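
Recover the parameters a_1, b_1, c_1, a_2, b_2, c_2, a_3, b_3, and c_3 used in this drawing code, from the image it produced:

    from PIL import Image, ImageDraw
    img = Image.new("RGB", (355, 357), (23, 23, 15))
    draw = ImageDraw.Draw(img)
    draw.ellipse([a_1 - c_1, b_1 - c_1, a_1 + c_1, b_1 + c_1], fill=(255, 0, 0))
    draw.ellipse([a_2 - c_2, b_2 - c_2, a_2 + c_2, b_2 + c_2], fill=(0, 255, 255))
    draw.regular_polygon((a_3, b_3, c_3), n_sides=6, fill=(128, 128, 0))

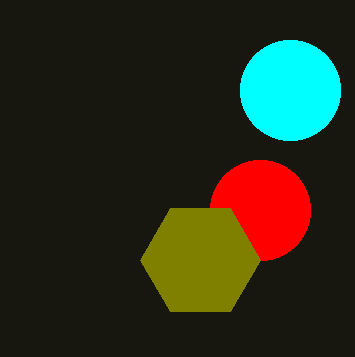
a_1 = 260, b_1 = 210, c_1 = 50, a_2 = 290, b_2 = 90, c_2 = 50, a_3 = 200, b_3 = 260, c_3 = 60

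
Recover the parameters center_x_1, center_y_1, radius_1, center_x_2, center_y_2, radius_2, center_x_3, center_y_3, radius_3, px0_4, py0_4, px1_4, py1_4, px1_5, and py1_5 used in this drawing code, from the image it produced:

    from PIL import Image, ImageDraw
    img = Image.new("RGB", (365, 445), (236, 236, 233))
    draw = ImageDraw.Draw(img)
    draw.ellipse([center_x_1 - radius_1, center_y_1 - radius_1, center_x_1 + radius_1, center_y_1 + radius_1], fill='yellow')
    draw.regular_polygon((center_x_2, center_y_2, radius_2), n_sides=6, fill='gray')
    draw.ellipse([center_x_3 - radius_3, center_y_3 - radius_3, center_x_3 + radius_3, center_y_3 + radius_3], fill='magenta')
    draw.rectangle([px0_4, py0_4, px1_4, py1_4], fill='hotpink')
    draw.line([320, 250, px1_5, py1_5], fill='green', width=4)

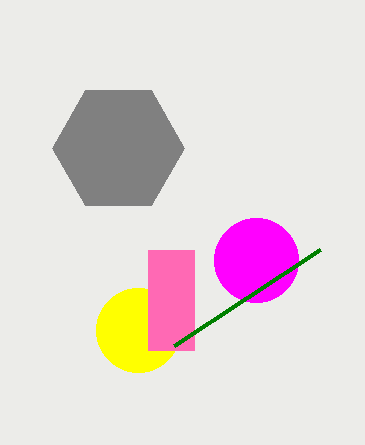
center_x_1 = 138
center_y_1 = 330
radius_1 = 42
center_x_2 = 118
center_y_2 = 148
radius_2 = 66
center_x_3 = 256
center_y_3 = 260
radius_3 = 42
px0_4 = 148
py0_4 = 250
px1_4 = 194
py1_4 = 350
px1_5 = 174
py1_5 = 346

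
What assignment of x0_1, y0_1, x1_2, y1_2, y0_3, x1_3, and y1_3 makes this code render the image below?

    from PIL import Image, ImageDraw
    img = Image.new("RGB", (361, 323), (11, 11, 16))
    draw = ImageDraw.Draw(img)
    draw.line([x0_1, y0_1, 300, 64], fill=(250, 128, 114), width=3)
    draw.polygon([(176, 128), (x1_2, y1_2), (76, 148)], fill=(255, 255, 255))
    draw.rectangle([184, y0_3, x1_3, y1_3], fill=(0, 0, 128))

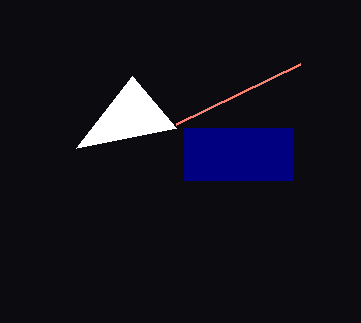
x0_1 = 176
y0_1 = 124
x1_2 = 132
y1_2 = 76
y0_3 = 128
x1_3 = 292
y1_3 = 180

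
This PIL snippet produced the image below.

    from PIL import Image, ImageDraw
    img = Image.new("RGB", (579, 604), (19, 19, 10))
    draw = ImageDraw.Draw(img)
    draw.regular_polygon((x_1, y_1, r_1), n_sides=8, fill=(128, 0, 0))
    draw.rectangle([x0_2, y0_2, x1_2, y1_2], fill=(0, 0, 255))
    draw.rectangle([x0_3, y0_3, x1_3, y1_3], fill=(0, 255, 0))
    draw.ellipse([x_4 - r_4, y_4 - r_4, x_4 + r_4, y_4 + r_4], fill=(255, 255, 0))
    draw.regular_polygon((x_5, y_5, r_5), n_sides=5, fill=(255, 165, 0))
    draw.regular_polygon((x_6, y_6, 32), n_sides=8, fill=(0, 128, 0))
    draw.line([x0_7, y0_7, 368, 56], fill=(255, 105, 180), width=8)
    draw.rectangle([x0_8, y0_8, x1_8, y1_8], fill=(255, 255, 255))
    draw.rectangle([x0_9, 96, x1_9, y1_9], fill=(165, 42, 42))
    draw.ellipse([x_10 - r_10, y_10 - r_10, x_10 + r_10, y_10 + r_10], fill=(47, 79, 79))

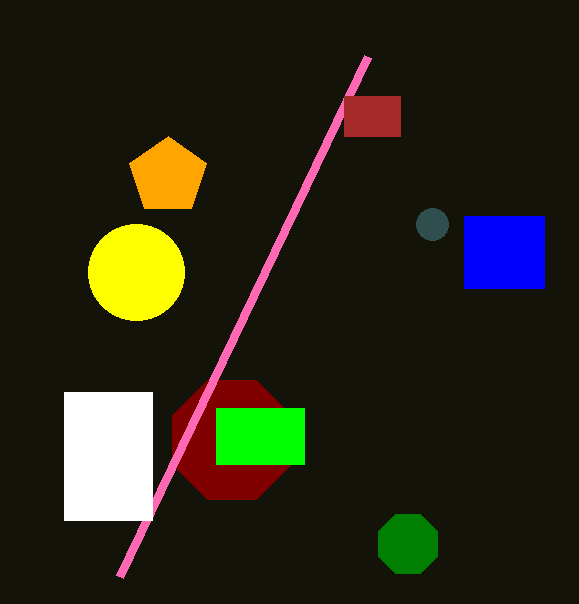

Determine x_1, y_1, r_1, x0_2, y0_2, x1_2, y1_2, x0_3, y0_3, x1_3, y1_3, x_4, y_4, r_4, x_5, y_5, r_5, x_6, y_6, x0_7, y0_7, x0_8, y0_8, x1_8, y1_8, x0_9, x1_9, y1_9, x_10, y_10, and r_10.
x_1 = 232; y_1 = 440; r_1 = 64; x0_2 = 464; y0_2 = 216; x1_2 = 544; y1_2 = 288; x0_3 = 216; y0_3 = 408; x1_3 = 304; y1_3 = 464; x_4 = 136; y_4 = 272; r_4 = 48; x_5 = 168; y_5 = 176; r_5 = 40; x_6 = 408; y_6 = 544; x0_7 = 120; y0_7 = 576; x0_8 = 64; y0_8 = 392; x1_8 = 152; y1_8 = 520; x0_9 = 344; x1_9 = 400; y1_9 = 136; x_10 = 432; y_10 = 224; r_10 = 16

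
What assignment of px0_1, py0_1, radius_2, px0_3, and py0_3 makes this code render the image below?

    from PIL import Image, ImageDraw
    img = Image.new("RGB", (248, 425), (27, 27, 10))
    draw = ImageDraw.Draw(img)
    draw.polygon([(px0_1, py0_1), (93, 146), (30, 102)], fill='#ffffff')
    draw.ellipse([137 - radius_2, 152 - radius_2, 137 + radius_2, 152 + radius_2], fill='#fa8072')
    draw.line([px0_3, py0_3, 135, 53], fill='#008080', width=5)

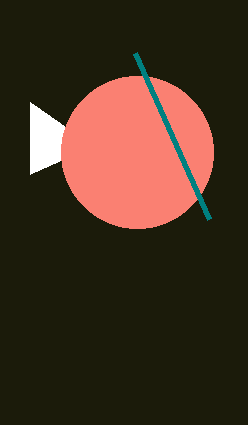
px0_1 = 30; py0_1 = 174; radius_2 = 76; px0_3 = 209; py0_3 = 219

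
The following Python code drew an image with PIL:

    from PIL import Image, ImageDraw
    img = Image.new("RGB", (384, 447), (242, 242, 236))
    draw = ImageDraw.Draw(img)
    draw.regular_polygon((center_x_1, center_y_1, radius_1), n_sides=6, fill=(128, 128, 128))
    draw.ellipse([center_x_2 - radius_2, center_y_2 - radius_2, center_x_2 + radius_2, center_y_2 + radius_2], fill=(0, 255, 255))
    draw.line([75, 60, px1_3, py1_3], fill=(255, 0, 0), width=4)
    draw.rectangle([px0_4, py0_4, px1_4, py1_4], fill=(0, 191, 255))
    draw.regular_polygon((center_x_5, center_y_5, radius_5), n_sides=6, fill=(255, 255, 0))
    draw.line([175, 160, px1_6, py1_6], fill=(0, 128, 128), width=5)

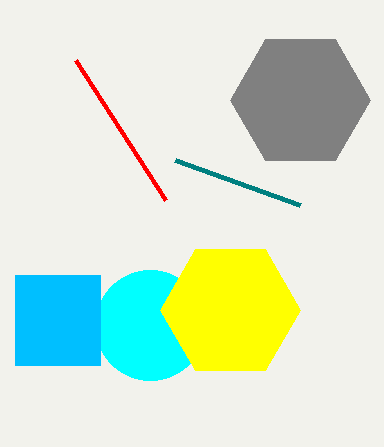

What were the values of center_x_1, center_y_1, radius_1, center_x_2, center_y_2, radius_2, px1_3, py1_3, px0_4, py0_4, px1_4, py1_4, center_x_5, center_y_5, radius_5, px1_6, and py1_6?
center_x_1 = 300; center_y_1 = 100; radius_1 = 70; center_x_2 = 150; center_y_2 = 325; radius_2 = 55; px1_3 = 165; py1_3 = 200; px0_4 = 15; py0_4 = 275; px1_4 = 100; py1_4 = 365; center_x_5 = 230; center_y_5 = 310; radius_5 = 70; px1_6 = 300; py1_6 = 205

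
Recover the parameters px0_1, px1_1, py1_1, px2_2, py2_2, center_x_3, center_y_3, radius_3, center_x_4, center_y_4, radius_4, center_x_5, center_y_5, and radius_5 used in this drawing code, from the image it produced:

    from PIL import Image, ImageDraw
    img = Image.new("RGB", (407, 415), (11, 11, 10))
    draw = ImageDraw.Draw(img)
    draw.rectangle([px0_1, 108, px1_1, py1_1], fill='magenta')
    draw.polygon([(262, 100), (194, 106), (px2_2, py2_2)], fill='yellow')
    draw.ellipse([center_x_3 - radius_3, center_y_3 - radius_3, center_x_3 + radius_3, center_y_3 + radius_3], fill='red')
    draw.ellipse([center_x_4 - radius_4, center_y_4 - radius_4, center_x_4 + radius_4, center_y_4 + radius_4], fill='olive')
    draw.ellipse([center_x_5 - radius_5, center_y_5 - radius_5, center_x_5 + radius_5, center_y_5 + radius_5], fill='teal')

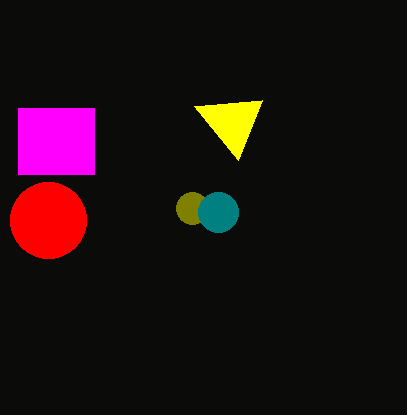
px0_1 = 18, px1_1 = 94, py1_1 = 174, px2_2 = 238, py2_2 = 160, center_x_3 = 48, center_y_3 = 220, radius_3 = 38, center_x_4 = 192, center_y_4 = 208, radius_4 = 16, center_x_5 = 218, center_y_5 = 212, radius_5 = 20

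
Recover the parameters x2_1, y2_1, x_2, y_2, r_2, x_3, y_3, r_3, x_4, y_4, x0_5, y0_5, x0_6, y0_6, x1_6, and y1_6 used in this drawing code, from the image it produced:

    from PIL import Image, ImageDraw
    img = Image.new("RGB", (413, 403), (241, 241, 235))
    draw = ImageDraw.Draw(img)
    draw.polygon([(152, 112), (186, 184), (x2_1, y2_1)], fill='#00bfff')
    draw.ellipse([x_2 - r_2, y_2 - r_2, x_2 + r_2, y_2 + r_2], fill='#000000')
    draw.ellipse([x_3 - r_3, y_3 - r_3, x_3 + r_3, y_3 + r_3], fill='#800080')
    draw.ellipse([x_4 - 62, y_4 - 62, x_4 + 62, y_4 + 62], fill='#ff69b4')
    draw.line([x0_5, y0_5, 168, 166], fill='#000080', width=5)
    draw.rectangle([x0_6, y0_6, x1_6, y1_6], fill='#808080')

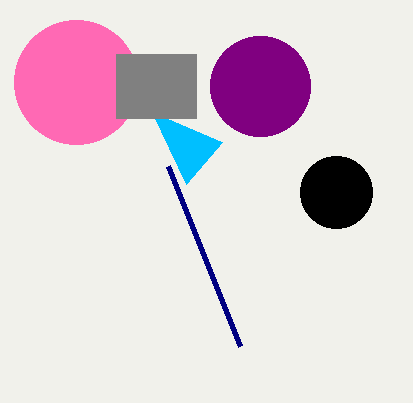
x2_1 = 222; y2_1 = 142; x_2 = 336; y_2 = 192; r_2 = 36; x_3 = 260; y_3 = 86; r_3 = 50; x_4 = 76; y_4 = 82; x0_5 = 240; y0_5 = 346; x0_6 = 116; y0_6 = 54; x1_6 = 196; y1_6 = 118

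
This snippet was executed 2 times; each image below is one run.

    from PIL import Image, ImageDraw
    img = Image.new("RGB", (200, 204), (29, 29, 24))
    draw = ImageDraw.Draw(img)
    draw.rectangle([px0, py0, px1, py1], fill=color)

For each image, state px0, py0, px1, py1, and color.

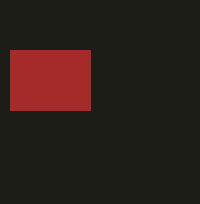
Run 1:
px0 = 10; py0 = 50; px1 = 90; py1 = 110; color = 'brown'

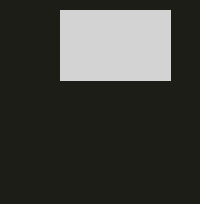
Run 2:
px0 = 60, py0 = 10, px1 = 170, py1 = 80, color = 'lightgray'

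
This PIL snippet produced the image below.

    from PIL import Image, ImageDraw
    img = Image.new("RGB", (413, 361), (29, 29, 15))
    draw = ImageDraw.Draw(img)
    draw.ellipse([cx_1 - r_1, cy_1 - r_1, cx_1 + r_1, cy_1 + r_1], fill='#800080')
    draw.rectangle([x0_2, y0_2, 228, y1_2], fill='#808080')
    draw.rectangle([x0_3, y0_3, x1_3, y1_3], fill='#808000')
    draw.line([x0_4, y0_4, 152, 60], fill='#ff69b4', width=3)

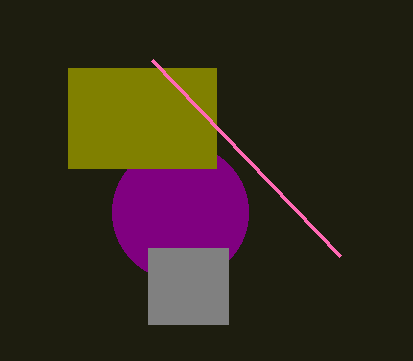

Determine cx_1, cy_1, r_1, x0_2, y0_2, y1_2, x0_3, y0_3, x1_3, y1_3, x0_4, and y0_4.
cx_1 = 180; cy_1 = 212; r_1 = 68; x0_2 = 148; y0_2 = 248; y1_2 = 324; x0_3 = 68; y0_3 = 68; x1_3 = 216; y1_3 = 168; x0_4 = 340; y0_4 = 256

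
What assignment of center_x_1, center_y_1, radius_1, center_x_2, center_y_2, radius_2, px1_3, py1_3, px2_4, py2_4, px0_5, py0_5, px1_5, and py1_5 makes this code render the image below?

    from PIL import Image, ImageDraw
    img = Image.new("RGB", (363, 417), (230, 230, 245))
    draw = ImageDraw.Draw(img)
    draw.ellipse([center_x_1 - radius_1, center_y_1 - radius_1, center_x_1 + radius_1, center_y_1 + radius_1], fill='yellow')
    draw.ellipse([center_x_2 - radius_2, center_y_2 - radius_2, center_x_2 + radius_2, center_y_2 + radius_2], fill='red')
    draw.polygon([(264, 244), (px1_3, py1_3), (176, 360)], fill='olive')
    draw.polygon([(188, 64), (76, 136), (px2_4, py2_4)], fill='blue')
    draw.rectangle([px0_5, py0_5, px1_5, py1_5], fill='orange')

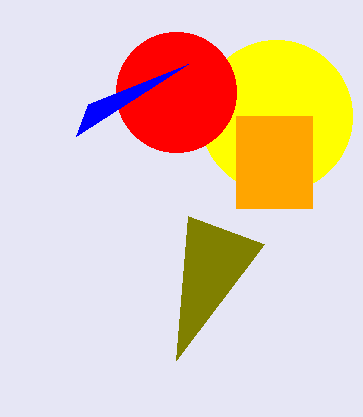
center_x_1 = 276
center_y_1 = 116
radius_1 = 76
center_x_2 = 176
center_y_2 = 92
radius_2 = 60
px1_3 = 188
py1_3 = 216
px2_4 = 88
py2_4 = 104
px0_5 = 236
py0_5 = 116
px1_5 = 312
py1_5 = 208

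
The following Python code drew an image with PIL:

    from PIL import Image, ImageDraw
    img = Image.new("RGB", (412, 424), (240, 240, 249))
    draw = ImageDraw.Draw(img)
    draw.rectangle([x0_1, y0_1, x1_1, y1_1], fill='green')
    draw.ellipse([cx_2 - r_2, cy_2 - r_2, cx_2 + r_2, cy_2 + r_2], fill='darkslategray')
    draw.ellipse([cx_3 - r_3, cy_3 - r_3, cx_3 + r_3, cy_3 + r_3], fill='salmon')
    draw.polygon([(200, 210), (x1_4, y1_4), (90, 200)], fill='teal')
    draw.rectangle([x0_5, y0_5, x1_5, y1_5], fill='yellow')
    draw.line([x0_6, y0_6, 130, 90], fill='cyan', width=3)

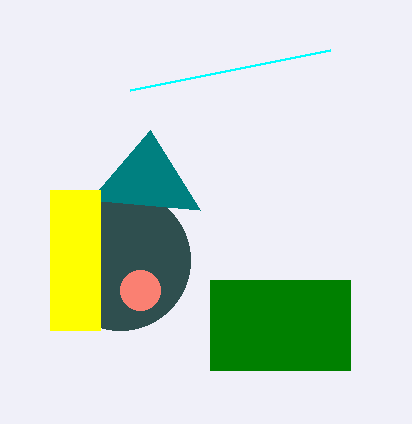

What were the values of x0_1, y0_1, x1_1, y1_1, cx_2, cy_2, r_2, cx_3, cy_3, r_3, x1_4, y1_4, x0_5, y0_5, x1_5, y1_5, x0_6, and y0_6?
x0_1 = 210
y0_1 = 280
x1_1 = 350
y1_1 = 370
cx_2 = 120
cy_2 = 260
r_2 = 70
cx_3 = 140
cy_3 = 290
r_3 = 20
x1_4 = 150
y1_4 = 130
x0_5 = 50
y0_5 = 190
x1_5 = 100
y1_5 = 330
x0_6 = 330
y0_6 = 50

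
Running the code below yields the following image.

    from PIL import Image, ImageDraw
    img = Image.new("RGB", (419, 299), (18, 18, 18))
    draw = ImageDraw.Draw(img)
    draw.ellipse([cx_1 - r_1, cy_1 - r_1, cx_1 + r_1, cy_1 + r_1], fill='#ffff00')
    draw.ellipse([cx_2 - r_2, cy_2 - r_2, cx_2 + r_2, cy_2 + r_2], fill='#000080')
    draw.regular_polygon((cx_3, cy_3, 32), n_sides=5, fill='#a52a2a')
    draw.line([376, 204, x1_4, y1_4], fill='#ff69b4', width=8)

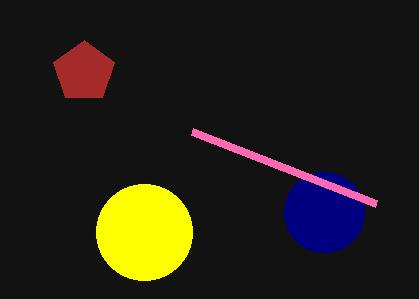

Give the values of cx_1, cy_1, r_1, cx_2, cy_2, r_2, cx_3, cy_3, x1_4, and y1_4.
cx_1 = 144; cy_1 = 232; r_1 = 48; cx_2 = 324; cy_2 = 212; r_2 = 40; cx_3 = 84; cy_3 = 72; x1_4 = 192; y1_4 = 132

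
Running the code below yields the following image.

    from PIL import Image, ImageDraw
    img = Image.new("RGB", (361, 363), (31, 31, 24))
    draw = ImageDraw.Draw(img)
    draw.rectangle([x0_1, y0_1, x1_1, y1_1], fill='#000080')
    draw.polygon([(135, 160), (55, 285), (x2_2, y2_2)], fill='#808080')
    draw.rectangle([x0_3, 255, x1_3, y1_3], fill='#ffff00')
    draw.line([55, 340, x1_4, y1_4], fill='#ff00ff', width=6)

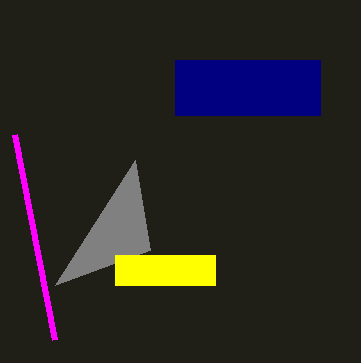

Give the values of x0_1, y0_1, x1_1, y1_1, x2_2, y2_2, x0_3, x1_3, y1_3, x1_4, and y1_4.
x0_1 = 175; y0_1 = 60; x1_1 = 320; y1_1 = 115; x2_2 = 150; y2_2 = 250; x0_3 = 115; x1_3 = 215; y1_3 = 285; x1_4 = 15; y1_4 = 135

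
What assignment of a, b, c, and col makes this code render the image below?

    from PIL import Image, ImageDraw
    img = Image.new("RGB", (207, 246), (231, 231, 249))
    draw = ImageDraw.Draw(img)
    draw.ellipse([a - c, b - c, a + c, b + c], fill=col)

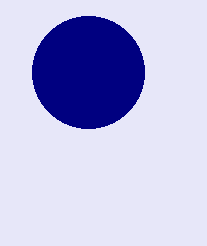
a = 88, b = 72, c = 56, col = 'navy'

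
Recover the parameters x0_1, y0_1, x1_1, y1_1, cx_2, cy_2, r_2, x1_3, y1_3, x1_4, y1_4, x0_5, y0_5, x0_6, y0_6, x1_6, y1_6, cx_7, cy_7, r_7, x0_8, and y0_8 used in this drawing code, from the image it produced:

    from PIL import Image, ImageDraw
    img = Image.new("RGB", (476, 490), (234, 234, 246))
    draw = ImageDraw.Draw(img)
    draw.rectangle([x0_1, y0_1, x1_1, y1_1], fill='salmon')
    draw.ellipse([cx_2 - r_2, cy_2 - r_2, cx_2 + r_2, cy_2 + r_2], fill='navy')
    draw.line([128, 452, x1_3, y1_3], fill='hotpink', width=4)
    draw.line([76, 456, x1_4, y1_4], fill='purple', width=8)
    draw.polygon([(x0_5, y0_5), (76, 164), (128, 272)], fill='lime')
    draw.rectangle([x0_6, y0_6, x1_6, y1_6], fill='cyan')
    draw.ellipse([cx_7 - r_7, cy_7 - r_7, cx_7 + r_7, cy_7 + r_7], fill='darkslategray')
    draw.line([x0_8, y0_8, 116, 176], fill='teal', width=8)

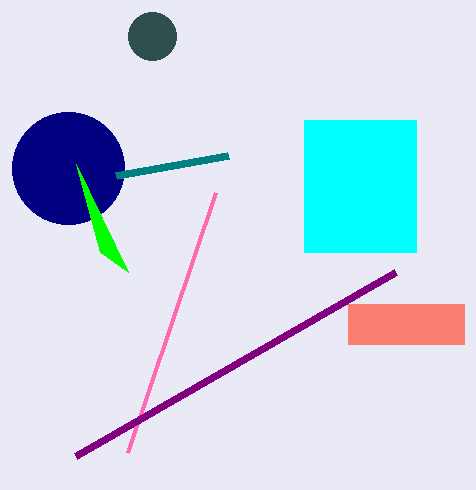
x0_1 = 348
y0_1 = 304
x1_1 = 464
y1_1 = 344
cx_2 = 68
cy_2 = 168
r_2 = 56
x1_3 = 216
y1_3 = 192
x1_4 = 396
y1_4 = 272
x0_5 = 100
y0_5 = 252
x0_6 = 304
y0_6 = 120
x1_6 = 416
y1_6 = 252
cx_7 = 152
cy_7 = 36
r_7 = 24
x0_8 = 228
y0_8 = 156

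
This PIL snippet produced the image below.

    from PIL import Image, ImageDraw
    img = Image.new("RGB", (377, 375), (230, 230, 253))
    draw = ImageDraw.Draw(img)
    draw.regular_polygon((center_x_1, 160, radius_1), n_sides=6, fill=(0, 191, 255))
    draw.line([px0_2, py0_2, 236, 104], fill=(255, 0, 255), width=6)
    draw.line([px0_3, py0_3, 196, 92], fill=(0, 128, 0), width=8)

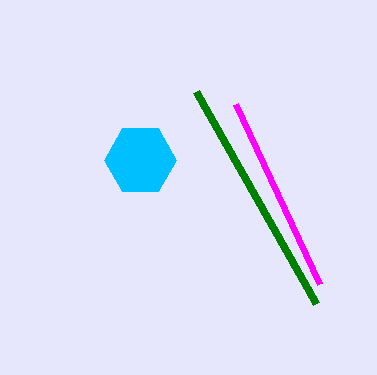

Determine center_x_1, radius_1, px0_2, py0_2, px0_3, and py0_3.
center_x_1 = 140, radius_1 = 36, px0_2 = 320, py0_2 = 284, px0_3 = 316, py0_3 = 304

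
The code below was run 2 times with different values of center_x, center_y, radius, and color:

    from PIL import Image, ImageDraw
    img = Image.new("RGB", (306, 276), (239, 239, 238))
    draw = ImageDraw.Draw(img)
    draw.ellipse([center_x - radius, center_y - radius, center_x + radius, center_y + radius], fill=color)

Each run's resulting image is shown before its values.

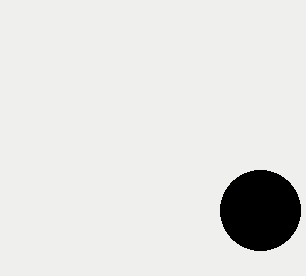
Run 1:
center_x = 260
center_y = 210
radius = 40
color = 'black'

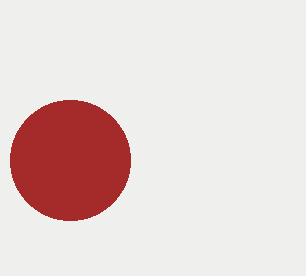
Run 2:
center_x = 70, center_y = 160, radius = 60, color = 'brown'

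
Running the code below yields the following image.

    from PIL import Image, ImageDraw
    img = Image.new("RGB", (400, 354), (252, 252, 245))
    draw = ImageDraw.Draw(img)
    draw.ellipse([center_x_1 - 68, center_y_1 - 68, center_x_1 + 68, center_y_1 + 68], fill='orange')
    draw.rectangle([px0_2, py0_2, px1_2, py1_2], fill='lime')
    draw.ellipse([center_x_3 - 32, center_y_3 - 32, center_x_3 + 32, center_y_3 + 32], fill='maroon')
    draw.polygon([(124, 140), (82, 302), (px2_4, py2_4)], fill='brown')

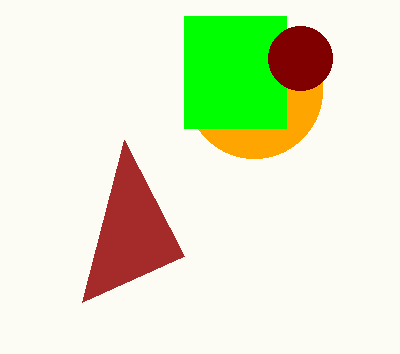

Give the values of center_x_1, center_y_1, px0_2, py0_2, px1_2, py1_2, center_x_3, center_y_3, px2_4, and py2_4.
center_x_1 = 254
center_y_1 = 90
px0_2 = 184
py0_2 = 16
px1_2 = 286
py1_2 = 128
center_x_3 = 300
center_y_3 = 58
px2_4 = 184
py2_4 = 256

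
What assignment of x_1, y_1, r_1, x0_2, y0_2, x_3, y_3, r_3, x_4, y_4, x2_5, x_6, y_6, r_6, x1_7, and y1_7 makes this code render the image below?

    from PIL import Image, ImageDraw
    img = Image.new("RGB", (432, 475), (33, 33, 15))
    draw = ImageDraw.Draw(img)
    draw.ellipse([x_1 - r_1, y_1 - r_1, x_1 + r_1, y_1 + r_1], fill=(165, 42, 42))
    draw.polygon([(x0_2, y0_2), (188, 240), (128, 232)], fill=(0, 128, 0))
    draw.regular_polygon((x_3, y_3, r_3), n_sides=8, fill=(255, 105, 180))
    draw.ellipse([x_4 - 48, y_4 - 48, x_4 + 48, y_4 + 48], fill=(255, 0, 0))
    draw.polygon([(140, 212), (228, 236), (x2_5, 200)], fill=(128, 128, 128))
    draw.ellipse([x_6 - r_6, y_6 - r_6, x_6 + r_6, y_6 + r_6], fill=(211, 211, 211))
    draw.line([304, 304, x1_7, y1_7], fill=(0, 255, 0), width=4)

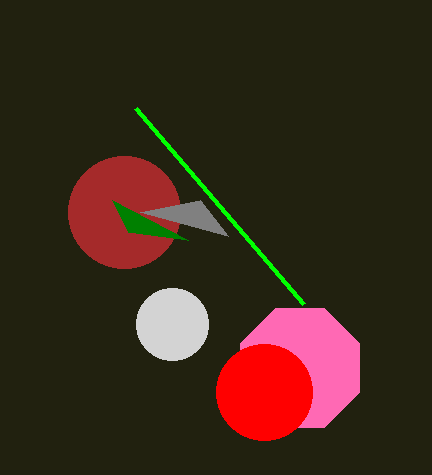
x_1 = 124
y_1 = 212
r_1 = 56
x0_2 = 112
y0_2 = 200
x_3 = 300
y_3 = 368
r_3 = 64
x_4 = 264
y_4 = 392
x2_5 = 200
x_6 = 172
y_6 = 324
r_6 = 36
x1_7 = 136
y1_7 = 108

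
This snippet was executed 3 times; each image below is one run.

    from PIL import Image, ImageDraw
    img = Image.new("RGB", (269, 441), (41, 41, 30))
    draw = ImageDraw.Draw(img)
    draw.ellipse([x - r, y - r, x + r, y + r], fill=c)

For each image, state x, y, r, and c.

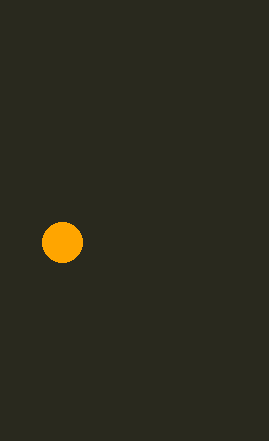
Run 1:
x = 62, y = 242, r = 20, c = 'orange'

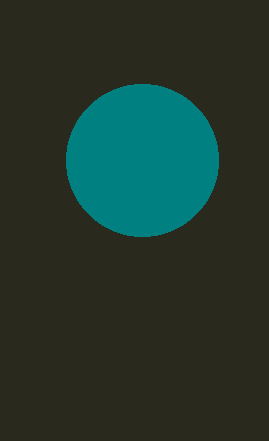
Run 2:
x = 142, y = 160, r = 76, c = 'teal'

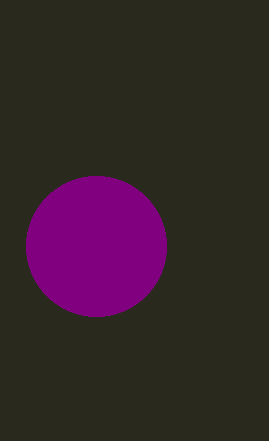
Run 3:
x = 96
y = 246
r = 70
c = 'purple'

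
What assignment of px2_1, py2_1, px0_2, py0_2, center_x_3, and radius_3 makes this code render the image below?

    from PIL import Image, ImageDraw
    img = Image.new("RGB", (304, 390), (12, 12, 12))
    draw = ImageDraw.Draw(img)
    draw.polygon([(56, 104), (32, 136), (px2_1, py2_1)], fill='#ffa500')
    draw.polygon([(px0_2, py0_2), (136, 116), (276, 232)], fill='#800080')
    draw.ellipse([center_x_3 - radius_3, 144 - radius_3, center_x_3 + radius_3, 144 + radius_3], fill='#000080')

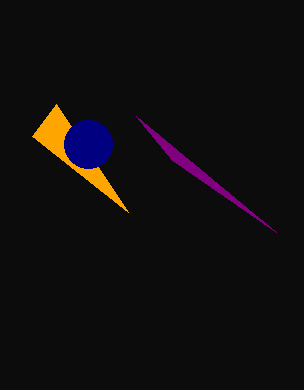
px2_1 = 128, py2_1 = 212, px0_2 = 172, py0_2 = 160, center_x_3 = 88, radius_3 = 24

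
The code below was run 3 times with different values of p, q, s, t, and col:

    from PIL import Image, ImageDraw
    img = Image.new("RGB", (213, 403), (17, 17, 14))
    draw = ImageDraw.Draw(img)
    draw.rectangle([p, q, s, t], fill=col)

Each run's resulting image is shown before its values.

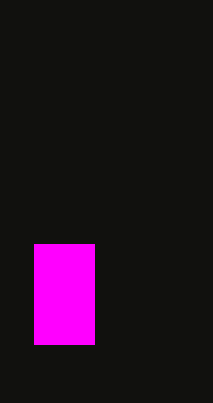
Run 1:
p = 34
q = 244
s = 94
t = 344
col = 'magenta'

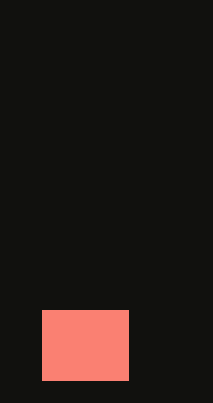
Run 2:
p = 42; q = 310; s = 128; t = 380; col = 'salmon'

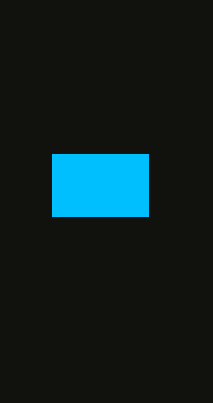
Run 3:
p = 52
q = 154
s = 148
t = 216
col = 'deepskyblue'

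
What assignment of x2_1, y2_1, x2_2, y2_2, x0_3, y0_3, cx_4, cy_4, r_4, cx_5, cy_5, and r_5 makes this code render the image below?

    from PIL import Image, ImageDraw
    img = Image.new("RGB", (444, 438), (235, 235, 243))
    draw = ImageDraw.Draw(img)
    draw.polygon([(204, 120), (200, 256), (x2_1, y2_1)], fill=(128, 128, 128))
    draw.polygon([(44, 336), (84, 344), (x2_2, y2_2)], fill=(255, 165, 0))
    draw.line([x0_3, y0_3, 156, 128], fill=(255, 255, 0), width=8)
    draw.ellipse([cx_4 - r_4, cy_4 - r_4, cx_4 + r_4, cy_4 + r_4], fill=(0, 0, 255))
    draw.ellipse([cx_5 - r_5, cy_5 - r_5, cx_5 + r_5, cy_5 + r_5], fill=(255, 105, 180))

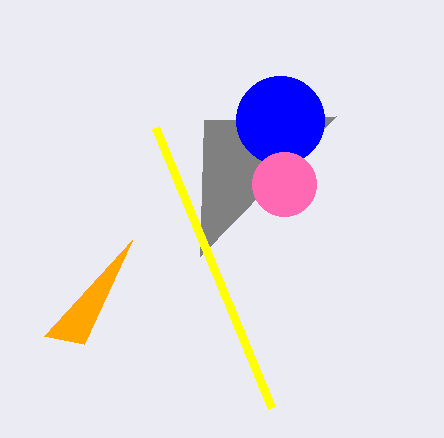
x2_1 = 336, y2_1 = 116, x2_2 = 132, y2_2 = 240, x0_3 = 272, y0_3 = 408, cx_4 = 280, cy_4 = 120, r_4 = 44, cx_5 = 284, cy_5 = 184, r_5 = 32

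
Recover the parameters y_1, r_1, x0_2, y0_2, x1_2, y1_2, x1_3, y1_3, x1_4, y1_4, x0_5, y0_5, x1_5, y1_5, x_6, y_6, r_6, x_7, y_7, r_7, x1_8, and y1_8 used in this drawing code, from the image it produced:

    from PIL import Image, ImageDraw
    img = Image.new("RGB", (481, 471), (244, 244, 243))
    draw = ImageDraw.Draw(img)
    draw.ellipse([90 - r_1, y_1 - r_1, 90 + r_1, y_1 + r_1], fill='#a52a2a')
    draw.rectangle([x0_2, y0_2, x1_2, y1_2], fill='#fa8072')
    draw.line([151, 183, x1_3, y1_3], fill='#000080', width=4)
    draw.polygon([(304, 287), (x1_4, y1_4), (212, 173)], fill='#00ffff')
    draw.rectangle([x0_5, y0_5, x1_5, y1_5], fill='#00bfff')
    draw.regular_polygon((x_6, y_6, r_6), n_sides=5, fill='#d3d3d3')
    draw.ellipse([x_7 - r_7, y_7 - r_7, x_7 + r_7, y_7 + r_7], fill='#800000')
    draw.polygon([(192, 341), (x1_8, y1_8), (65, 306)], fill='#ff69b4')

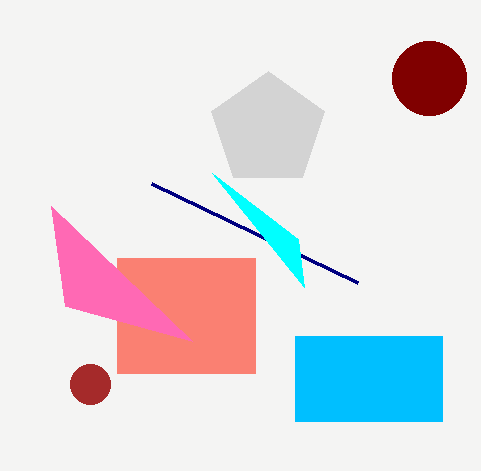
y_1 = 384; r_1 = 20; x0_2 = 117; y0_2 = 258; x1_2 = 255; y1_2 = 373; x1_3 = 357; y1_3 = 282; x1_4 = 298; y1_4 = 239; x0_5 = 295; y0_5 = 336; x1_5 = 442; y1_5 = 421; x_6 = 268; y_6 = 130; r_6 = 59; x_7 = 429; y_7 = 78; r_7 = 37; x1_8 = 51; y1_8 = 206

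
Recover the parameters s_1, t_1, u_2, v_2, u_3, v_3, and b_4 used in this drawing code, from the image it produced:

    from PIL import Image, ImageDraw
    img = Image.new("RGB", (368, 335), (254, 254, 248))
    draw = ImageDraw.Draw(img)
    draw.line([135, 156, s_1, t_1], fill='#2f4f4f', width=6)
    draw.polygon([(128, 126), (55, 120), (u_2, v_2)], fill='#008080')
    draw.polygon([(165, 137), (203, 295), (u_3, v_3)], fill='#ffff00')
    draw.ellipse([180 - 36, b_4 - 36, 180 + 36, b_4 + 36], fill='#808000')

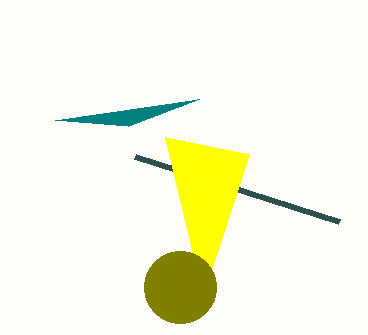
s_1 = 339, t_1 = 221, u_2 = 199, v_2 = 99, u_3 = 249, v_3 = 154, b_4 = 287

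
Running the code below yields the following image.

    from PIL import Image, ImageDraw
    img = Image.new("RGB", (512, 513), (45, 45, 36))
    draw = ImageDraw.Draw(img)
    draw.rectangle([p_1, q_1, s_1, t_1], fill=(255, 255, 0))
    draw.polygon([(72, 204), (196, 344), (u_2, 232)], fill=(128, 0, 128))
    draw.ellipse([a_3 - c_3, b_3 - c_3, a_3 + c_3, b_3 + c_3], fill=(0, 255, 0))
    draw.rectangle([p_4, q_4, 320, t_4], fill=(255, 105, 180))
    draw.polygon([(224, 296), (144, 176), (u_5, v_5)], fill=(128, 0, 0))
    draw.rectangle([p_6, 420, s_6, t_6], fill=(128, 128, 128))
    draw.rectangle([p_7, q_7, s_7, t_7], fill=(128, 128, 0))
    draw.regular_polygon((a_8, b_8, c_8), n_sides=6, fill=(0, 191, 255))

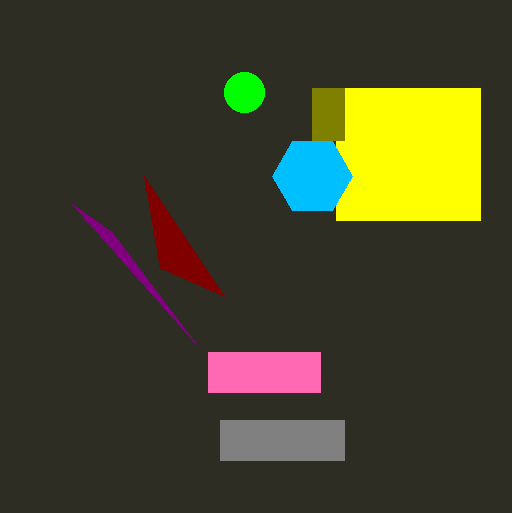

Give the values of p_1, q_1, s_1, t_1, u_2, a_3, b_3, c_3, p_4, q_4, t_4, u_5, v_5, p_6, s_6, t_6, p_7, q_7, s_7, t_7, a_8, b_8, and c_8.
p_1 = 336; q_1 = 88; s_1 = 480; t_1 = 220; u_2 = 112; a_3 = 244; b_3 = 92; c_3 = 20; p_4 = 208; q_4 = 352; t_4 = 392; u_5 = 160; v_5 = 268; p_6 = 220; s_6 = 344; t_6 = 460; p_7 = 312; q_7 = 88; s_7 = 344; t_7 = 140; a_8 = 312; b_8 = 176; c_8 = 40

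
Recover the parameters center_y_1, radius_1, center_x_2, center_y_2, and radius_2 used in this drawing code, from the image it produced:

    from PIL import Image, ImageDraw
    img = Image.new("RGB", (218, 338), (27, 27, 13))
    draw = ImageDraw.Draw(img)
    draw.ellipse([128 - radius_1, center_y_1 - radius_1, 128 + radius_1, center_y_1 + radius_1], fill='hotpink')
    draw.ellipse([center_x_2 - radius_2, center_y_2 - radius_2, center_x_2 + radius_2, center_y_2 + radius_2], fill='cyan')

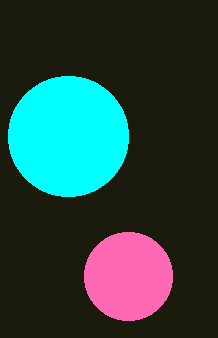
center_y_1 = 276, radius_1 = 44, center_x_2 = 68, center_y_2 = 136, radius_2 = 60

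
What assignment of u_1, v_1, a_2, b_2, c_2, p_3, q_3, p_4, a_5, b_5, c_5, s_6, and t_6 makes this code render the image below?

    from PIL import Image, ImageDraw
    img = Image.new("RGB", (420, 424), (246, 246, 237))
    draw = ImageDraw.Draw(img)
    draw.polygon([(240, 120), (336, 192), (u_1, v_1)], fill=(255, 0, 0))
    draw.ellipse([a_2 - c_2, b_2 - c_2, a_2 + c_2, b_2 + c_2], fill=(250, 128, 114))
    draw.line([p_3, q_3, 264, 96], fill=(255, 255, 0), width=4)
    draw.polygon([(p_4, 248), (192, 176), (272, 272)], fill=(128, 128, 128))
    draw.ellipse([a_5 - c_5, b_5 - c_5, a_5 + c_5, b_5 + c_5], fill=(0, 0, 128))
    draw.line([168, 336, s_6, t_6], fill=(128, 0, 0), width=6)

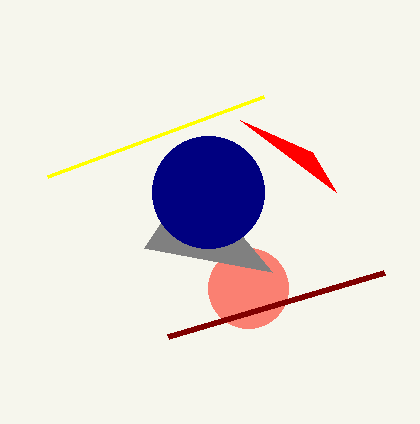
u_1 = 312; v_1 = 152; a_2 = 248; b_2 = 288; c_2 = 40; p_3 = 48; q_3 = 176; p_4 = 144; a_5 = 208; b_5 = 192; c_5 = 56; s_6 = 384; t_6 = 272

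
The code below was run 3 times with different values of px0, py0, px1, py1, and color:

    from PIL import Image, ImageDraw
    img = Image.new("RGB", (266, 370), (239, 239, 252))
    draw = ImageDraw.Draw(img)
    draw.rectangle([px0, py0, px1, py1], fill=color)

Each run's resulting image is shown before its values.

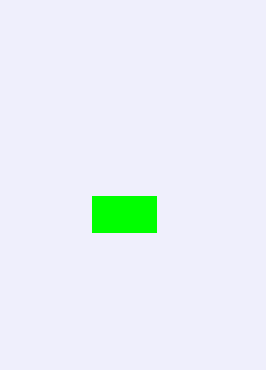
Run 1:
px0 = 92; py0 = 196; px1 = 156; py1 = 232; color = 'lime'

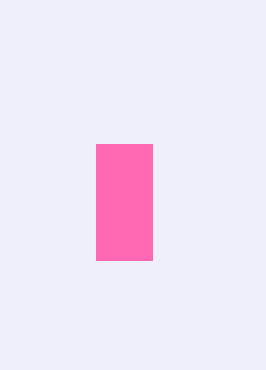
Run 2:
px0 = 96
py0 = 144
px1 = 152
py1 = 260
color = 'hotpink'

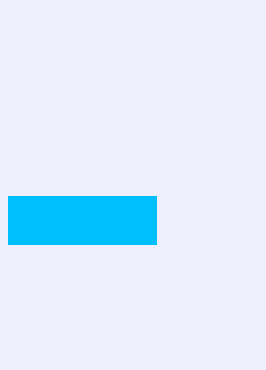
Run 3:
px0 = 8, py0 = 196, px1 = 156, py1 = 244, color = 'deepskyblue'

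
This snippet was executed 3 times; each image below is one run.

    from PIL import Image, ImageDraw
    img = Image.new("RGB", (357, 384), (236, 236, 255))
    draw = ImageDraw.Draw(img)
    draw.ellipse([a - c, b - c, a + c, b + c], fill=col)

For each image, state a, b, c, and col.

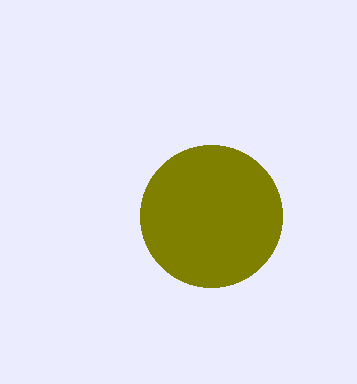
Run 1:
a = 211, b = 216, c = 71, col = 'olive'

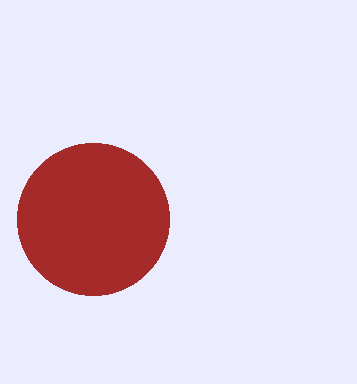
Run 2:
a = 93
b = 219
c = 76
col = 'brown'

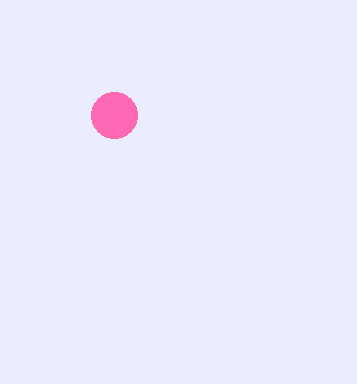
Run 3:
a = 114; b = 115; c = 23; col = 'hotpink'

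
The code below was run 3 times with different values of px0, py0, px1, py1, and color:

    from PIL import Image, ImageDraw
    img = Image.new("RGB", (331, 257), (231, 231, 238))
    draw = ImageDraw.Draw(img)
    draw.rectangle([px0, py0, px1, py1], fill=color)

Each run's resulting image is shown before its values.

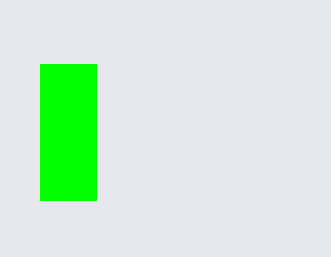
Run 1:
px0 = 40; py0 = 64; px1 = 96; py1 = 200; color = 'lime'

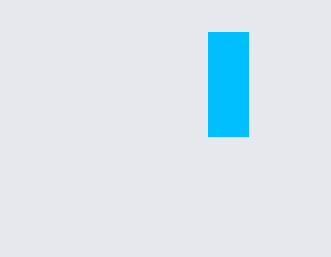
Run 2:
px0 = 208, py0 = 32, px1 = 248, py1 = 136, color = 'deepskyblue'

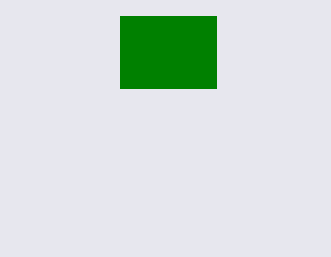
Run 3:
px0 = 120, py0 = 16, px1 = 216, py1 = 88, color = 'green'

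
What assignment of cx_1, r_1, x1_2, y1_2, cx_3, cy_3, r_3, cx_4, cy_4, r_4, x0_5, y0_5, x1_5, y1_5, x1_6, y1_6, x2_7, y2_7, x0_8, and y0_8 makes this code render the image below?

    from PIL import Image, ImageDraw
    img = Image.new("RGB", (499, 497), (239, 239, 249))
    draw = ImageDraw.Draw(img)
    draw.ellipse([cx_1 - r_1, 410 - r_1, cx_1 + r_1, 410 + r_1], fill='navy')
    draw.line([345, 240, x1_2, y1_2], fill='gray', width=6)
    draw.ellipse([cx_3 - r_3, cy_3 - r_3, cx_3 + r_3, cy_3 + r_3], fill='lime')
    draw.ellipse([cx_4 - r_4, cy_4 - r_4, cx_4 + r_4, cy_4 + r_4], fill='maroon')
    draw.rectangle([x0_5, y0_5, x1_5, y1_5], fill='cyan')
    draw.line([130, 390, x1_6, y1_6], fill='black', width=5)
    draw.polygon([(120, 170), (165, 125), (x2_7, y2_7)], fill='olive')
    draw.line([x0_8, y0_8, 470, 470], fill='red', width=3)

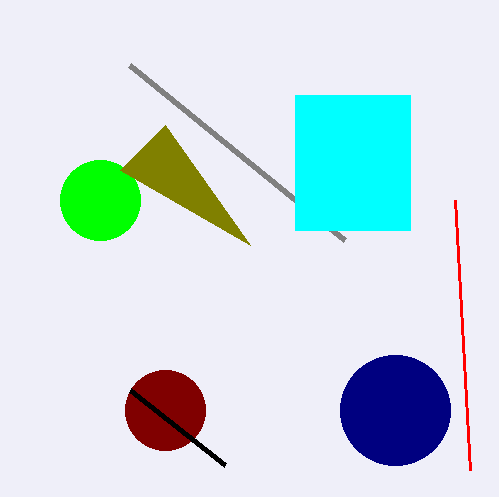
cx_1 = 395, r_1 = 55, x1_2 = 130, y1_2 = 65, cx_3 = 100, cy_3 = 200, r_3 = 40, cx_4 = 165, cy_4 = 410, r_4 = 40, x0_5 = 295, y0_5 = 95, x1_5 = 410, y1_5 = 230, x1_6 = 225, y1_6 = 465, x2_7 = 250, y2_7 = 245, x0_8 = 455, y0_8 = 200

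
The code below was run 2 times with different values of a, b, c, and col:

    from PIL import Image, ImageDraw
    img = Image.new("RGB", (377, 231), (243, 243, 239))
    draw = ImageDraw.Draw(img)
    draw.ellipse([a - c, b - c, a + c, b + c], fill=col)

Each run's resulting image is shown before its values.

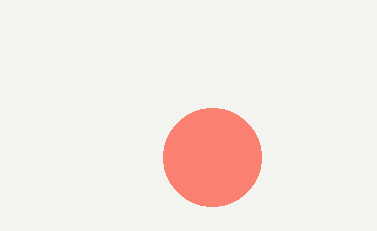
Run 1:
a = 212, b = 157, c = 49, col = 'salmon'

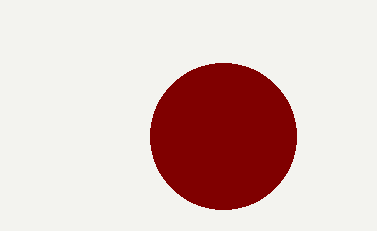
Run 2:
a = 223; b = 136; c = 73; col = 'maroon'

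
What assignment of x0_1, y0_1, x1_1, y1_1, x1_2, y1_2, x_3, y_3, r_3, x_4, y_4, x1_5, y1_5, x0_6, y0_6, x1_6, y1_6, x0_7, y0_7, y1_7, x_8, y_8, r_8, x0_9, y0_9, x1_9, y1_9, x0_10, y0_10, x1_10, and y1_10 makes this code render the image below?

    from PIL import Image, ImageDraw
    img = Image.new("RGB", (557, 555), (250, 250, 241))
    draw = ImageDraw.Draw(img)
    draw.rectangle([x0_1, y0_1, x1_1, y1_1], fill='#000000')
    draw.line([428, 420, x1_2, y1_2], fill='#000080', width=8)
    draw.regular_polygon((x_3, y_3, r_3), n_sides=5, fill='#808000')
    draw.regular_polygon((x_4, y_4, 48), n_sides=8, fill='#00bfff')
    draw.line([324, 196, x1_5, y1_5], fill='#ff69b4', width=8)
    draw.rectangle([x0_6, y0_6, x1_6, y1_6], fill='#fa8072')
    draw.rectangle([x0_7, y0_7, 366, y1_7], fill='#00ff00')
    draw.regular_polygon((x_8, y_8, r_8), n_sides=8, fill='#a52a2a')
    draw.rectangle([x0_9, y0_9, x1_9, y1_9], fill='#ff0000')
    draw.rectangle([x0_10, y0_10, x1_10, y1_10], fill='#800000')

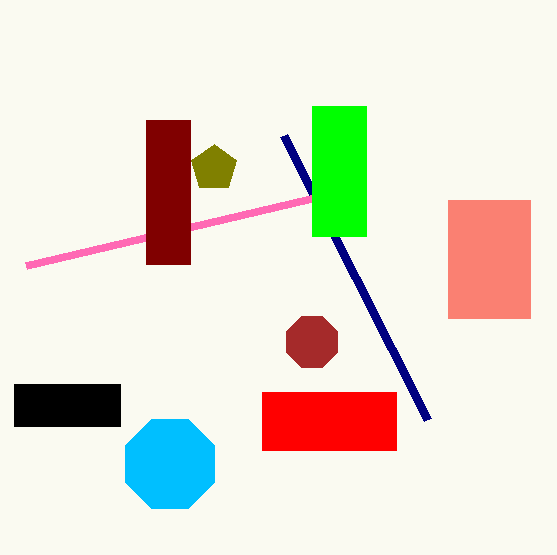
x0_1 = 14, y0_1 = 384, x1_1 = 120, y1_1 = 426, x1_2 = 284, y1_2 = 136, x_3 = 214, y_3 = 168, r_3 = 24, x_4 = 170, y_4 = 464, x1_5 = 26, y1_5 = 266, x0_6 = 448, y0_6 = 200, x1_6 = 530, y1_6 = 318, x0_7 = 312, y0_7 = 106, y1_7 = 236, x_8 = 312, y_8 = 342, r_8 = 28, x0_9 = 262, y0_9 = 392, x1_9 = 396, y1_9 = 450, x0_10 = 146, y0_10 = 120, x1_10 = 190, y1_10 = 264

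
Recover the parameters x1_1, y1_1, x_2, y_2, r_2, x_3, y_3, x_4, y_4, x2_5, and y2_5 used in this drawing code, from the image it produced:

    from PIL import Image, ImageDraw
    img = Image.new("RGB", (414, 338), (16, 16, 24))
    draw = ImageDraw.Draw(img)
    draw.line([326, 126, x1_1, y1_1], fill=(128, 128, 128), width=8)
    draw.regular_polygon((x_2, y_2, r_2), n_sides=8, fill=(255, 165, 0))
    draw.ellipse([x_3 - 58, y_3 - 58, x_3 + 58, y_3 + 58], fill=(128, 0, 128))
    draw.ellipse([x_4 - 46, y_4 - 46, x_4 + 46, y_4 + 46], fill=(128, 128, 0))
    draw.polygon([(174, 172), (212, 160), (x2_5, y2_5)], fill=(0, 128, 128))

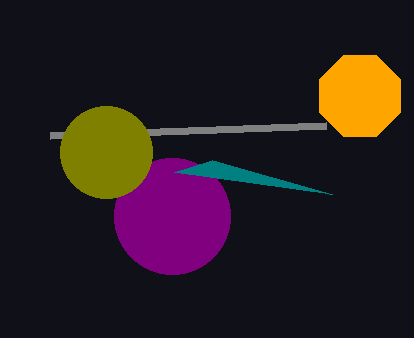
x1_1 = 50, y1_1 = 136, x_2 = 360, y_2 = 96, r_2 = 44, x_3 = 172, y_3 = 216, x_4 = 106, y_4 = 152, x2_5 = 332, y2_5 = 194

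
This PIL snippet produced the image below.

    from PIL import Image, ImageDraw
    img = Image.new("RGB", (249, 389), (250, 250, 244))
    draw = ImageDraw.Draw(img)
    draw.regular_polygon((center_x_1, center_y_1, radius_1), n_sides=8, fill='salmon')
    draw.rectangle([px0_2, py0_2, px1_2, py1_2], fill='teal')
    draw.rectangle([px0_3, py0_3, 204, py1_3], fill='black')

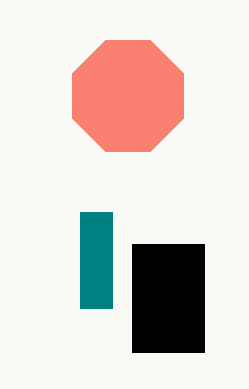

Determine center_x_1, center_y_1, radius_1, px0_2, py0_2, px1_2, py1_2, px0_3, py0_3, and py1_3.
center_x_1 = 128; center_y_1 = 96; radius_1 = 60; px0_2 = 80; py0_2 = 212; px1_2 = 112; py1_2 = 308; px0_3 = 132; py0_3 = 244; py1_3 = 352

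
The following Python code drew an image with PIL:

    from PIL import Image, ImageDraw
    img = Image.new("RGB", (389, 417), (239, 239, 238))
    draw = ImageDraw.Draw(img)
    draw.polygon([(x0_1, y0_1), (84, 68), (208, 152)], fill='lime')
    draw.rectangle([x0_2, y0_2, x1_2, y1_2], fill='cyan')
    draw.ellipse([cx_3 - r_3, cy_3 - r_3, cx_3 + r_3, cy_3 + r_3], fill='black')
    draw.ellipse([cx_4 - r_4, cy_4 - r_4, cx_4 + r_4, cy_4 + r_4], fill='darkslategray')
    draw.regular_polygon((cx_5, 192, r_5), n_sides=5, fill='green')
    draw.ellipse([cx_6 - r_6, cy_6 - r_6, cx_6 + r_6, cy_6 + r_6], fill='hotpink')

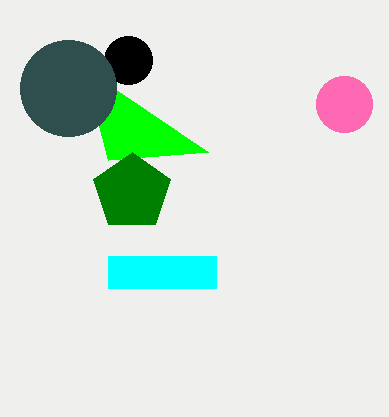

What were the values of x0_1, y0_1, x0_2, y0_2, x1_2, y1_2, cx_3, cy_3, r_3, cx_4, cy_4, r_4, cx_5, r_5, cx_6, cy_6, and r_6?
x0_1 = 108
y0_1 = 160
x0_2 = 108
y0_2 = 256
x1_2 = 216
y1_2 = 288
cx_3 = 128
cy_3 = 60
r_3 = 24
cx_4 = 68
cy_4 = 88
r_4 = 48
cx_5 = 132
r_5 = 40
cx_6 = 344
cy_6 = 104
r_6 = 28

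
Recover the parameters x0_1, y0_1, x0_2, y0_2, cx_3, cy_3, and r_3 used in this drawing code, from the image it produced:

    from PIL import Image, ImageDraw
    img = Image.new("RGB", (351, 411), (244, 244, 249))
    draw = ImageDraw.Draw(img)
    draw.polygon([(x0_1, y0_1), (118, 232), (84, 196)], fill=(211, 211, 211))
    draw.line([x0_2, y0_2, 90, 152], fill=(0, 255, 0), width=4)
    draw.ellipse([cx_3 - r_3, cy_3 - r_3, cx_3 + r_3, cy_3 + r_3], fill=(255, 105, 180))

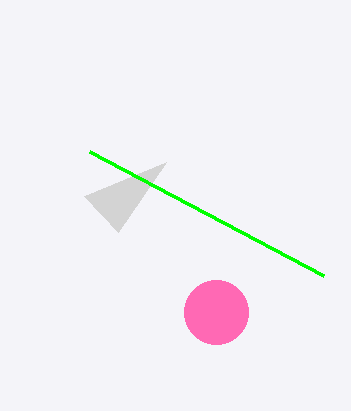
x0_1 = 166
y0_1 = 162
x0_2 = 324
y0_2 = 276
cx_3 = 216
cy_3 = 312
r_3 = 32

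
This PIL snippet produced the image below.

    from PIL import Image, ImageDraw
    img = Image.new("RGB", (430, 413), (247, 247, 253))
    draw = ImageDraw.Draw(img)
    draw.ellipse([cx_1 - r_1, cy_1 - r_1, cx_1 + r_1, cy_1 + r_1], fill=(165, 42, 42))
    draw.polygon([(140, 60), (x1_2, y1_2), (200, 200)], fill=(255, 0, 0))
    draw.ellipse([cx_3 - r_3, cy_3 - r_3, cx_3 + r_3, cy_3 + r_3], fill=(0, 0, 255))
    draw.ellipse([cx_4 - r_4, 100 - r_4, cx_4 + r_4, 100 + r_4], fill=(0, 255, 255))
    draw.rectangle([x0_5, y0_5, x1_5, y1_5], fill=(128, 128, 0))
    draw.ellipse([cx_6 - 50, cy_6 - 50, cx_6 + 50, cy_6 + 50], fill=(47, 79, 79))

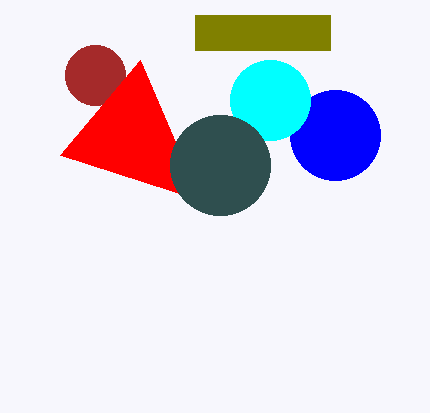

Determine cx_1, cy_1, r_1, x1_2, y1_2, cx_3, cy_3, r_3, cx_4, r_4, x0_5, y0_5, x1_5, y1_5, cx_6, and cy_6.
cx_1 = 95; cy_1 = 75; r_1 = 30; x1_2 = 60; y1_2 = 155; cx_3 = 335; cy_3 = 135; r_3 = 45; cx_4 = 270; r_4 = 40; x0_5 = 195; y0_5 = 15; x1_5 = 330; y1_5 = 50; cx_6 = 220; cy_6 = 165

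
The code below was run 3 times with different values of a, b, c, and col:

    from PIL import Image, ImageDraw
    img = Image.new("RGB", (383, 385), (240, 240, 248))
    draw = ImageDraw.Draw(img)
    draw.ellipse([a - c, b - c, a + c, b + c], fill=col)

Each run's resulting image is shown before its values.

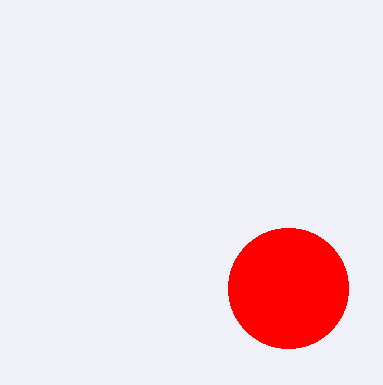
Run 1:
a = 288; b = 288; c = 60; col = 'red'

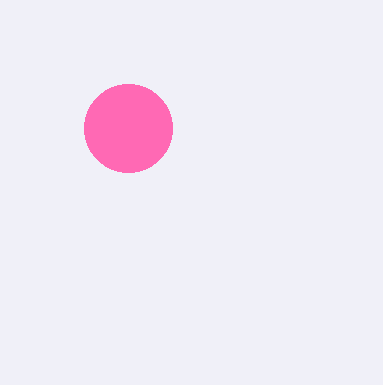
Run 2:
a = 128
b = 128
c = 44
col = 'hotpink'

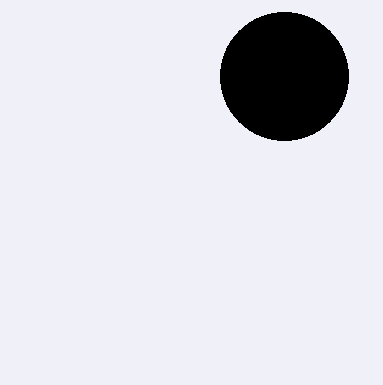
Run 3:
a = 284; b = 76; c = 64; col = 'black'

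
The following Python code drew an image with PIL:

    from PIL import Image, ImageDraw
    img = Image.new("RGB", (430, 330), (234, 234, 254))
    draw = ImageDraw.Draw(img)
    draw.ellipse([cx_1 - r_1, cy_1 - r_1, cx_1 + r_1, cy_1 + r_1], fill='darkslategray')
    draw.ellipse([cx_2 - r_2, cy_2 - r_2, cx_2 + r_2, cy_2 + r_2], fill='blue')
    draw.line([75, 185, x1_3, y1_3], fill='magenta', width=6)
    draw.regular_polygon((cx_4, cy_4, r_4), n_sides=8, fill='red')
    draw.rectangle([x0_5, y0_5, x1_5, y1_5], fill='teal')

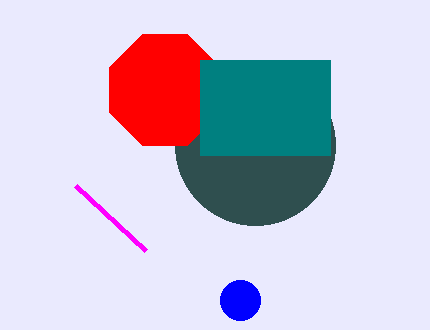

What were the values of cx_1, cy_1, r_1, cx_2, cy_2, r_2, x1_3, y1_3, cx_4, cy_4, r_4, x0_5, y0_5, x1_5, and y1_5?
cx_1 = 255; cy_1 = 145; r_1 = 80; cx_2 = 240; cy_2 = 300; r_2 = 20; x1_3 = 145; y1_3 = 250; cx_4 = 165; cy_4 = 90; r_4 = 60; x0_5 = 200; y0_5 = 60; x1_5 = 330; y1_5 = 155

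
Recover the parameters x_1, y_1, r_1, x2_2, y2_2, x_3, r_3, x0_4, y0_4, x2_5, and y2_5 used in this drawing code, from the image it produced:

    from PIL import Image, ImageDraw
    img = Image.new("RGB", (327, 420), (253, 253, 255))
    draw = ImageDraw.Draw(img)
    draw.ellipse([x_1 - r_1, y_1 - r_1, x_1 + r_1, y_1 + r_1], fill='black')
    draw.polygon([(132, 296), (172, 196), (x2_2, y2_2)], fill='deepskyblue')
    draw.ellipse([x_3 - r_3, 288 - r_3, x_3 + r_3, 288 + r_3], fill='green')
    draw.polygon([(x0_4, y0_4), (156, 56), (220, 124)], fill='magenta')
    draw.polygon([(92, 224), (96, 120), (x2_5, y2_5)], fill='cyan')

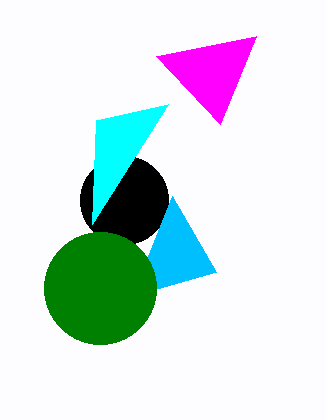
x_1 = 124
y_1 = 200
r_1 = 44
x2_2 = 216
y2_2 = 272
x_3 = 100
r_3 = 56
x0_4 = 256
y0_4 = 36
x2_5 = 168
y2_5 = 104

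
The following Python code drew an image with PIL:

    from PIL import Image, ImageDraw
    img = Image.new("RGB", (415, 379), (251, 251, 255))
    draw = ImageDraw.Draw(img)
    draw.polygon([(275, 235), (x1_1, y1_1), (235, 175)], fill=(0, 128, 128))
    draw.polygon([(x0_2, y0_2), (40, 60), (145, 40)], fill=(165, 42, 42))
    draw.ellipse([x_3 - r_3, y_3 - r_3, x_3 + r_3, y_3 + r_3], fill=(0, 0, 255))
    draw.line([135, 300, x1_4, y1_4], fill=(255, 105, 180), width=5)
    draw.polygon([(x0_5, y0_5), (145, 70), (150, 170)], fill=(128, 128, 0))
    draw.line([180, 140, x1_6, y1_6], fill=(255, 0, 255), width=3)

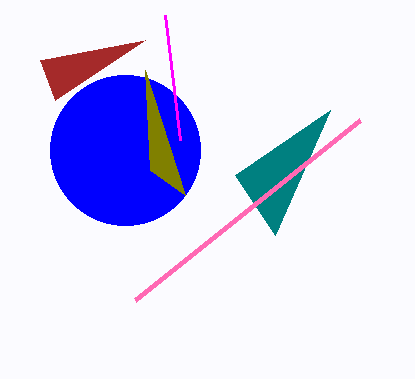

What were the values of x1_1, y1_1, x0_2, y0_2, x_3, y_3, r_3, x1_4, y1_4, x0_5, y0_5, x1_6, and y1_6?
x1_1 = 330; y1_1 = 110; x0_2 = 55; y0_2 = 100; x_3 = 125; y_3 = 150; r_3 = 75; x1_4 = 360; y1_4 = 120; x0_5 = 185; y0_5 = 195; x1_6 = 165; y1_6 = 15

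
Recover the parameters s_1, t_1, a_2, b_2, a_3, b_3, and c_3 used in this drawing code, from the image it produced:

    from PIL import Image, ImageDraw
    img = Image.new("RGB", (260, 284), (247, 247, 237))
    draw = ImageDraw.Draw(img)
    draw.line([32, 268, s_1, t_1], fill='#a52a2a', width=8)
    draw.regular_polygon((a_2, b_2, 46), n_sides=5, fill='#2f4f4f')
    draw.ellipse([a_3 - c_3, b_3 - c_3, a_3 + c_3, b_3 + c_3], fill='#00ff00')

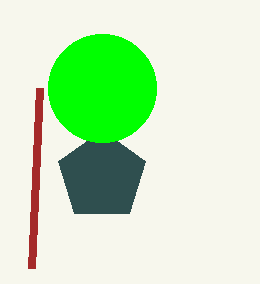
s_1 = 40; t_1 = 88; a_2 = 102; b_2 = 176; a_3 = 102; b_3 = 88; c_3 = 54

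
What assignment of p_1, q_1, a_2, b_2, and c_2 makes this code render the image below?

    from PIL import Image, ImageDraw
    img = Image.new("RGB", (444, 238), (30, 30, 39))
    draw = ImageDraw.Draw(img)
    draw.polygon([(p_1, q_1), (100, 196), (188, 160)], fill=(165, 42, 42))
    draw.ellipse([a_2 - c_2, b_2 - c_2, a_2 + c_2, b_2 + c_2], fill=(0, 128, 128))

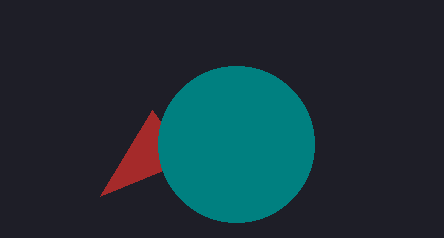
p_1 = 152, q_1 = 110, a_2 = 236, b_2 = 144, c_2 = 78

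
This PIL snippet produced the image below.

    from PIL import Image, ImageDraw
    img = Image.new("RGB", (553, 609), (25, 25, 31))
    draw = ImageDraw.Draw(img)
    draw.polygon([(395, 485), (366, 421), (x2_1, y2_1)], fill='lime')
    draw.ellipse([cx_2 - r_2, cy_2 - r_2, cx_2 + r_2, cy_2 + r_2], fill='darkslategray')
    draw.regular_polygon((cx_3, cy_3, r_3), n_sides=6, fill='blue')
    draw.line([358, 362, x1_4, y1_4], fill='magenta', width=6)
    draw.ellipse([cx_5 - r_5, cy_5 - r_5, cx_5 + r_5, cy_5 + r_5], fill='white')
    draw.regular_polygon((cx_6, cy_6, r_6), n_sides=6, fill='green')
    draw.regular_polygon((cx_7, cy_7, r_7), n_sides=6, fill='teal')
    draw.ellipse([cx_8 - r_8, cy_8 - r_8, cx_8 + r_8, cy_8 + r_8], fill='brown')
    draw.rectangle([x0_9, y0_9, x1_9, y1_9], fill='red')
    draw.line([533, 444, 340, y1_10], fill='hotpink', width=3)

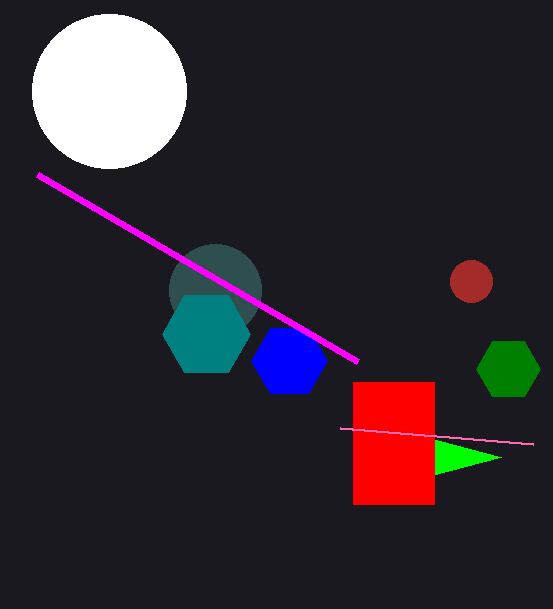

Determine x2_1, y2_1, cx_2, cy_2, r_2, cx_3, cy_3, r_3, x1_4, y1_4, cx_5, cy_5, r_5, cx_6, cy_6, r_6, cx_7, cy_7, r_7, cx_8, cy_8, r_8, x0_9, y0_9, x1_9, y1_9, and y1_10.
x2_1 = 501, y2_1 = 457, cx_2 = 215, cy_2 = 290, r_2 = 46, cx_3 = 289, cy_3 = 361, r_3 = 38, x1_4 = 38, y1_4 = 175, cx_5 = 109, cy_5 = 91, r_5 = 77, cx_6 = 508, cy_6 = 369, r_6 = 32, cx_7 = 206, cy_7 = 334, r_7 = 44, cx_8 = 471, cy_8 = 281, r_8 = 21, x0_9 = 353, y0_9 = 382, x1_9 = 434, y1_9 = 504, y1_10 = 428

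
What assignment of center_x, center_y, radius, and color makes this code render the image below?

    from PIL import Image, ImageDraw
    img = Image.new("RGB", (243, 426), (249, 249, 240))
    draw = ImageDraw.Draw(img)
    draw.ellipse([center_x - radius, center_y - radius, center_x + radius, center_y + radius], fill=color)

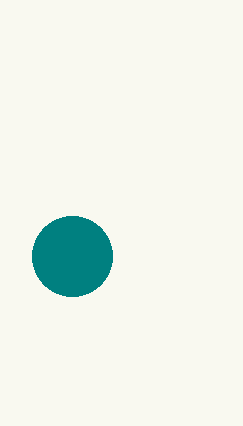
center_x = 72, center_y = 256, radius = 40, color = 'teal'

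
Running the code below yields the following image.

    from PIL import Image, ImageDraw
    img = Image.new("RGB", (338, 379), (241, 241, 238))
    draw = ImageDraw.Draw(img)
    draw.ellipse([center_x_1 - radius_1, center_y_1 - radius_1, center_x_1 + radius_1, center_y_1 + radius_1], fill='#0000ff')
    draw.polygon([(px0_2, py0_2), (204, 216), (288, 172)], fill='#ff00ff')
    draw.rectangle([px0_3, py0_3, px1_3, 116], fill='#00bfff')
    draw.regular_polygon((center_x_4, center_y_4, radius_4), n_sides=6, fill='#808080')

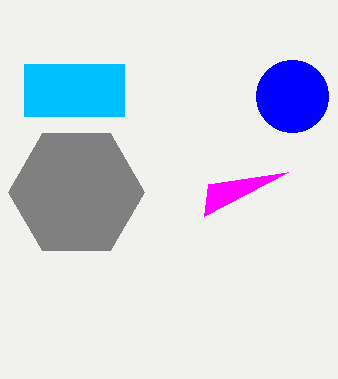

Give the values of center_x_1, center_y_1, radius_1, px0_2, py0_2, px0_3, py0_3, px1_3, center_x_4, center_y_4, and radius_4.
center_x_1 = 292
center_y_1 = 96
radius_1 = 36
px0_2 = 208
py0_2 = 184
px0_3 = 24
py0_3 = 64
px1_3 = 124
center_x_4 = 76
center_y_4 = 192
radius_4 = 68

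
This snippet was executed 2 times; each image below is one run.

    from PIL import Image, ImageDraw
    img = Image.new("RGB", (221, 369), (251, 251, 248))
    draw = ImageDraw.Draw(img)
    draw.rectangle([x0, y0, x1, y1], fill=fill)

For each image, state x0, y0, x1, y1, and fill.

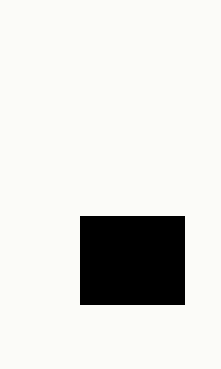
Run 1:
x0 = 80, y0 = 216, x1 = 184, y1 = 304, fill = 'black'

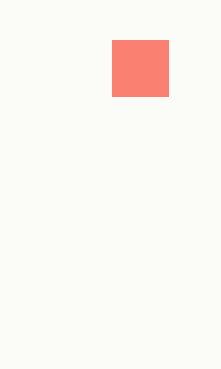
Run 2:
x0 = 112; y0 = 40; x1 = 168; y1 = 96; fill = 'salmon'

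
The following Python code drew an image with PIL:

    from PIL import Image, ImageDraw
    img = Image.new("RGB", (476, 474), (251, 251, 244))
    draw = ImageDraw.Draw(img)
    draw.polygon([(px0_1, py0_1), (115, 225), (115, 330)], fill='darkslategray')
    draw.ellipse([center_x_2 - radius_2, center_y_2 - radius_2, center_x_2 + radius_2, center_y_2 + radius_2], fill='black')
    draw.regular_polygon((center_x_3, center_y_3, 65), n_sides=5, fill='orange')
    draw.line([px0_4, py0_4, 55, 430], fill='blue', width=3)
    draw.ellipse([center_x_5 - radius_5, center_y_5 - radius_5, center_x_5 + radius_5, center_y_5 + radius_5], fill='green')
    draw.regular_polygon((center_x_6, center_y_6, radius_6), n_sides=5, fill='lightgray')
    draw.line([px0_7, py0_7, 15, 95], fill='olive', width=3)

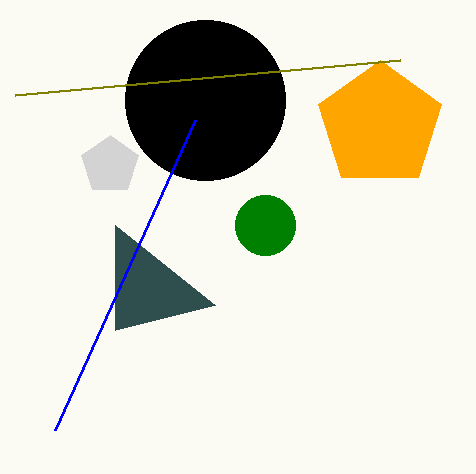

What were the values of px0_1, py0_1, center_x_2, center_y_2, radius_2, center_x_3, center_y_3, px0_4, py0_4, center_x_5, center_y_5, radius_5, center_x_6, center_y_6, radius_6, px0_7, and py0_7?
px0_1 = 215, py0_1 = 305, center_x_2 = 205, center_y_2 = 100, radius_2 = 80, center_x_3 = 380, center_y_3 = 125, px0_4 = 195, py0_4 = 120, center_x_5 = 265, center_y_5 = 225, radius_5 = 30, center_x_6 = 110, center_y_6 = 165, radius_6 = 30, px0_7 = 400, py0_7 = 60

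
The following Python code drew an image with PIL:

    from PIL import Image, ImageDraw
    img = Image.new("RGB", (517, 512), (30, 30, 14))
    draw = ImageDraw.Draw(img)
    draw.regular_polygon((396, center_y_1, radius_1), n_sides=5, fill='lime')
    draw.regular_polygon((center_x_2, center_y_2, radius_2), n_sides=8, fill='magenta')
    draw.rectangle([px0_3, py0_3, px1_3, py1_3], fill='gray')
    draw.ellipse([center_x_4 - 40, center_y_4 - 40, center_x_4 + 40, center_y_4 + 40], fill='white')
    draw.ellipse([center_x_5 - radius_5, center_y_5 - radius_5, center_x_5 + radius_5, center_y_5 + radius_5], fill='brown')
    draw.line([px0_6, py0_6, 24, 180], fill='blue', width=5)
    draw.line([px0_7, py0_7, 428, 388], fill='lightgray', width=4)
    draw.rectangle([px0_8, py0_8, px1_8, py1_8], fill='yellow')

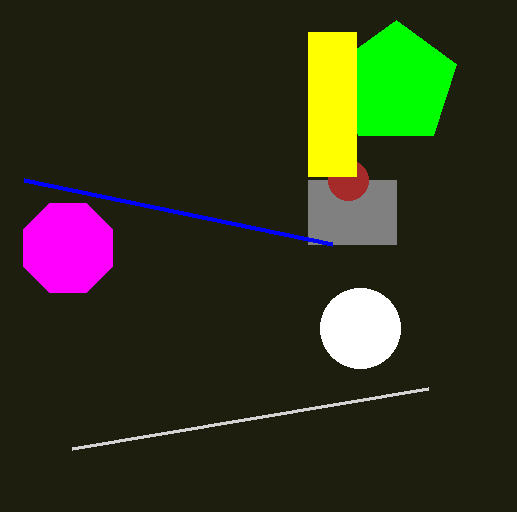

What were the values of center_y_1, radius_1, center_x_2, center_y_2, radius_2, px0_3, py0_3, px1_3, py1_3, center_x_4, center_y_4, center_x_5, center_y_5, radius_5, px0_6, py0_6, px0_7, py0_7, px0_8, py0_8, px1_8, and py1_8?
center_y_1 = 84, radius_1 = 64, center_x_2 = 68, center_y_2 = 248, radius_2 = 48, px0_3 = 308, py0_3 = 180, px1_3 = 396, py1_3 = 244, center_x_4 = 360, center_y_4 = 328, center_x_5 = 348, center_y_5 = 180, radius_5 = 20, px0_6 = 332, py0_6 = 244, px0_7 = 72, py0_7 = 448, px0_8 = 308, py0_8 = 32, px1_8 = 356, py1_8 = 176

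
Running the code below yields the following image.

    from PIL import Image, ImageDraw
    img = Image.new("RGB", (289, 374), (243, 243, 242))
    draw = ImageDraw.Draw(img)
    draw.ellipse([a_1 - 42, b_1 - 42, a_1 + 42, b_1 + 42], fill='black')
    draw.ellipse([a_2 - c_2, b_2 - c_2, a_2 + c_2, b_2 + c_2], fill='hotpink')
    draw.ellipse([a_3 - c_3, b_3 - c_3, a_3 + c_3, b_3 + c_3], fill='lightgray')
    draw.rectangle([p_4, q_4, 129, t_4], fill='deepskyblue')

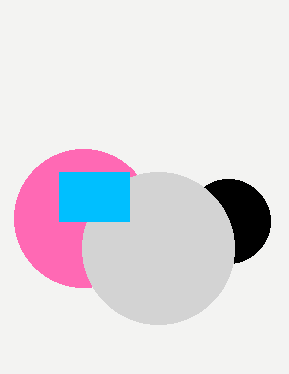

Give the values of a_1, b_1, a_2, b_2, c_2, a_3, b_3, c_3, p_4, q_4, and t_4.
a_1 = 228; b_1 = 221; a_2 = 83; b_2 = 218; c_2 = 69; a_3 = 158; b_3 = 248; c_3 = 76; p_4 = 59; q_4 = 172; t_4 = 221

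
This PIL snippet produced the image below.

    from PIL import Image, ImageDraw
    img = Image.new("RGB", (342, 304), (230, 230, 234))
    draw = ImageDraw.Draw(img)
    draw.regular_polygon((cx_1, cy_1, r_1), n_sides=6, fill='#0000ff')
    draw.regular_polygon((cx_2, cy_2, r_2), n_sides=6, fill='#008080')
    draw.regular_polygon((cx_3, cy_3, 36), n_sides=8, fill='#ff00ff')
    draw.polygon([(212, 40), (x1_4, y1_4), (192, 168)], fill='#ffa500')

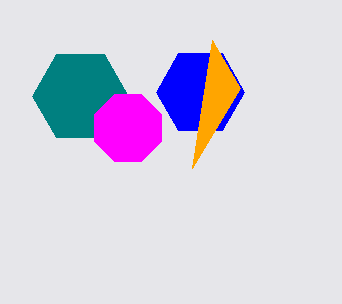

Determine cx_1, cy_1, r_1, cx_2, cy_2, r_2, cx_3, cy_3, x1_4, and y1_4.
cx_1 = 200; cy_1 = 92; r_1 = 44; cx_2 = 80; cy_2 = 96; r_2 = 48; cx_3 = 128; cy_3 = 128; x1_4 = 240; y1_4 = 88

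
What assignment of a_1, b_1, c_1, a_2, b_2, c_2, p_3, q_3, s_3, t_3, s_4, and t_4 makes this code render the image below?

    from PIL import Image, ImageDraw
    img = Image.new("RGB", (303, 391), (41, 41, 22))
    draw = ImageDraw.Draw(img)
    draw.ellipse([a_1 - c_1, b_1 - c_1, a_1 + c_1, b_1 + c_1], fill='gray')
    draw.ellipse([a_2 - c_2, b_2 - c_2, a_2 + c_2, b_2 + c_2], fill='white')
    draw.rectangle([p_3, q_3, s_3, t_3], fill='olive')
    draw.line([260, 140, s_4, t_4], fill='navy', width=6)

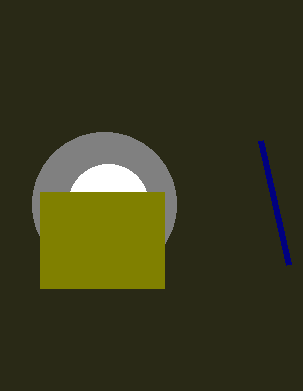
a_1 = 104, b_1 = 204, c_1 = 72, a_2 = 108, b_2 = 204, c_2 = 40, p_3 = 40, q_3 = 192, s_3 = 164, t_3 = 288, s_4 = 288, t_4 = 264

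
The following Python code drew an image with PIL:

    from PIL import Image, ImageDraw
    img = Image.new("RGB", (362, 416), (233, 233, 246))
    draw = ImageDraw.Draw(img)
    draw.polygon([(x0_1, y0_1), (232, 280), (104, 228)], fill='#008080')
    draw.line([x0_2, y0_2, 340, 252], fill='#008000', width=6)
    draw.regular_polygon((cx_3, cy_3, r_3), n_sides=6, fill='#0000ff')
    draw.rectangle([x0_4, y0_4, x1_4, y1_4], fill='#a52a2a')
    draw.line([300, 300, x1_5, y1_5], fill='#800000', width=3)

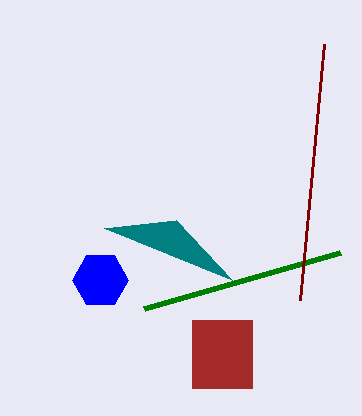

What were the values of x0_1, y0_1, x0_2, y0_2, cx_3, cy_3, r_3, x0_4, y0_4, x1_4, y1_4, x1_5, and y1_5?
x0_1 = 176
y0_1 = 220
x0_2 = 144
y0_2 = 308
cx_3 = 100
cy_3 = 280
r_3 = 28
x0_4 = 192
y0_4 = 320
x1_4 = 252
y1_4 = 388
x1_5 = 324
y1_5 = 44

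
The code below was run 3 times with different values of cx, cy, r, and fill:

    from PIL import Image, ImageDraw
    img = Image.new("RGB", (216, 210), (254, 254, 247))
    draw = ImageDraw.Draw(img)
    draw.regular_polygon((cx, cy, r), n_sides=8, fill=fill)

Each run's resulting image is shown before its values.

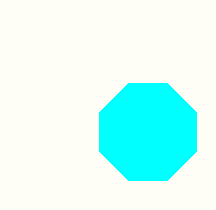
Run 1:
cx = 148, cy = 132, r = 52, fill = 'cyan'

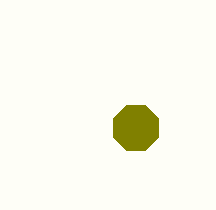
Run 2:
cx = 136, cy = 128, r = 24, fill = 'olive'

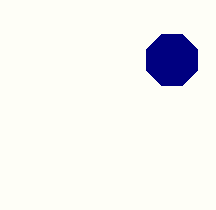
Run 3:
cx = 172
cy = 60
r = 28
fill = 'navy'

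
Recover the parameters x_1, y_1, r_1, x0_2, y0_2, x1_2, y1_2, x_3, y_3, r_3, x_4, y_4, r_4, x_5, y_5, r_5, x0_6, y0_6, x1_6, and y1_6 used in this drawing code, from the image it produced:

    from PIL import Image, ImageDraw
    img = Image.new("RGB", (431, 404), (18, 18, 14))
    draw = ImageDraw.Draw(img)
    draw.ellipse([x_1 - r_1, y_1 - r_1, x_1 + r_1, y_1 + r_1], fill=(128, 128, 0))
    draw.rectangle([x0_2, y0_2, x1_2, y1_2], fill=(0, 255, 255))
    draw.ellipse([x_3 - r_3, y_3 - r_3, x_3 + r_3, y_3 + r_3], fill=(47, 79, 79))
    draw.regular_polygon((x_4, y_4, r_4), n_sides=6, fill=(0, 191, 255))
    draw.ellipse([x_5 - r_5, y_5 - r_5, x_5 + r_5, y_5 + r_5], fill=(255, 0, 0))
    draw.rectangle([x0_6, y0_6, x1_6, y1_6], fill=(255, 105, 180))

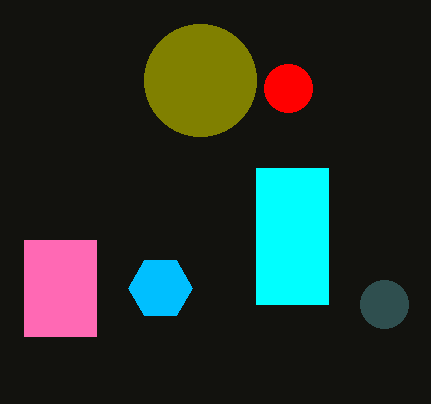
x_1 = 200; y_1 = 80; r_1 = 56; x0_2 = 256; y0_2 = 168; x1_2 = 328; y1_2 = 304; x_3 = 384; y_3 = 304; r_3 = 24; x_4 = 160; y_4 = 288; r_4 = 32; x_5 = 288; y_5 = 88; r_5 = 24; x0_6 = 24; y0_6 = 240; x1_6 = 96; y1_6 = 336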